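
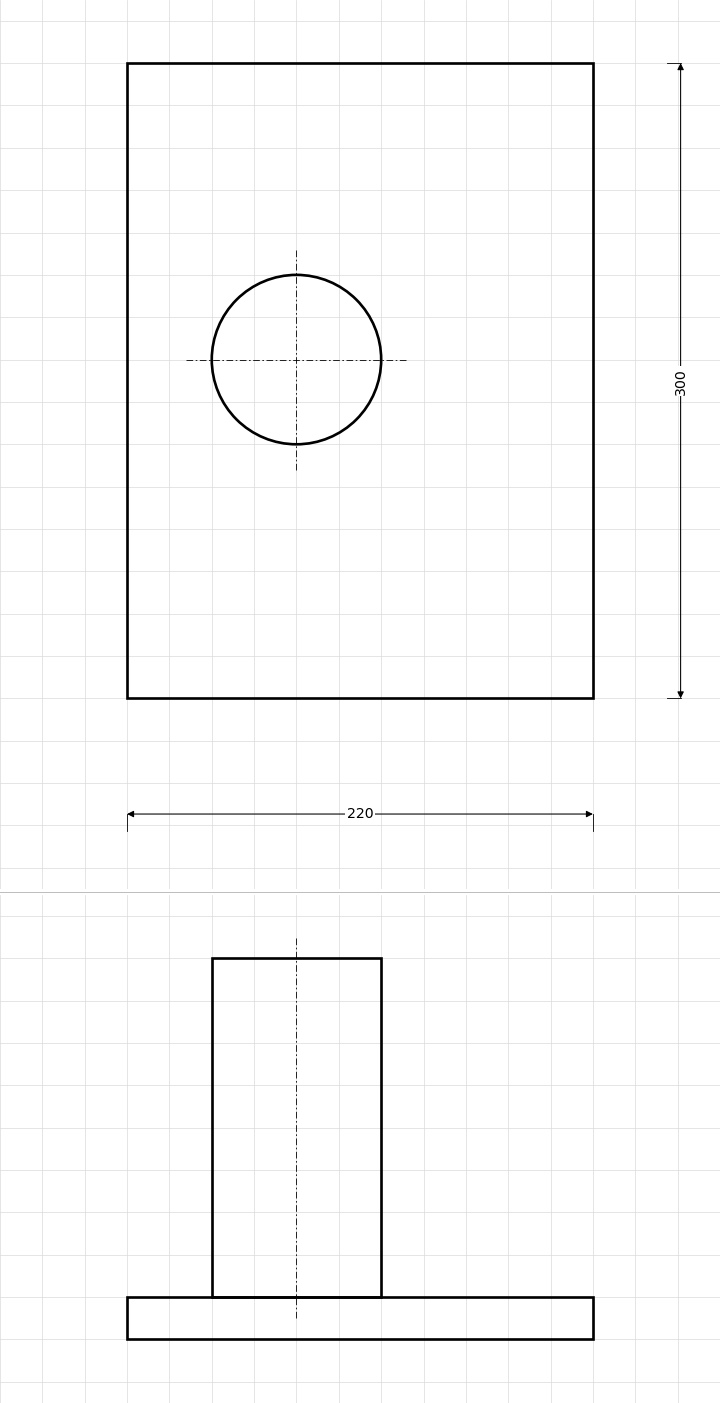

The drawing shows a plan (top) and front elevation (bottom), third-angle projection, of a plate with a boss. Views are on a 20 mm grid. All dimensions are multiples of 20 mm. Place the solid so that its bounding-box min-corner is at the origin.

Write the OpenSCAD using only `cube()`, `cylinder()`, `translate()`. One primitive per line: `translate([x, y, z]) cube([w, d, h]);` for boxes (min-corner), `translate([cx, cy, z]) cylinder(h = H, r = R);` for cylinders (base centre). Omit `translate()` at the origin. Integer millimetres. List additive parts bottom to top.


cube([220, 300, 20]);
translate([80, 160, 20]) cylinder(h = 160, r = 40);


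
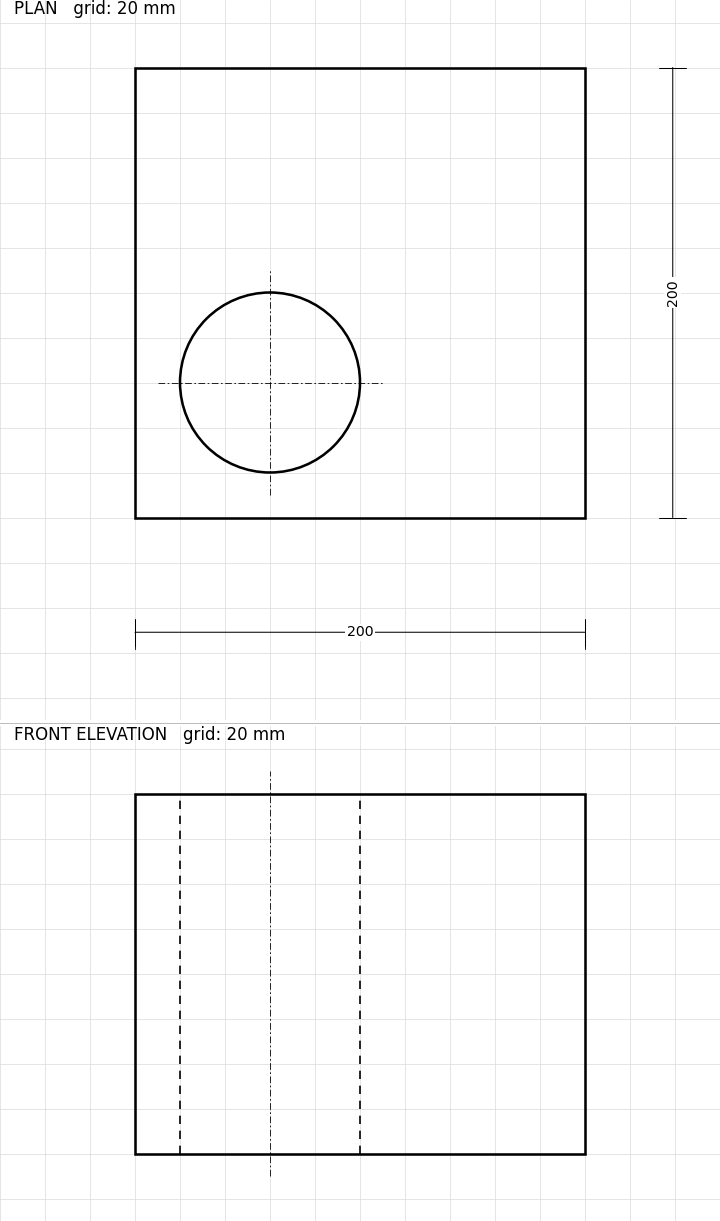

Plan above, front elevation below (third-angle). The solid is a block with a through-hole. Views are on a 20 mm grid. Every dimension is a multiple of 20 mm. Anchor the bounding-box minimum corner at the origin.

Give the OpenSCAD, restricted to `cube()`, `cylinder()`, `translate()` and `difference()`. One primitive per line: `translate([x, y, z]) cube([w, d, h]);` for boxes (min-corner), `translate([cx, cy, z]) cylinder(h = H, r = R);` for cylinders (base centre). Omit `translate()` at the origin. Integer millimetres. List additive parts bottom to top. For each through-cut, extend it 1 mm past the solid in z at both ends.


difference() {
  cube([200, 200, 160]);
  translate([60, 60, -1]) cylinder(h = 162, r = 40);
}


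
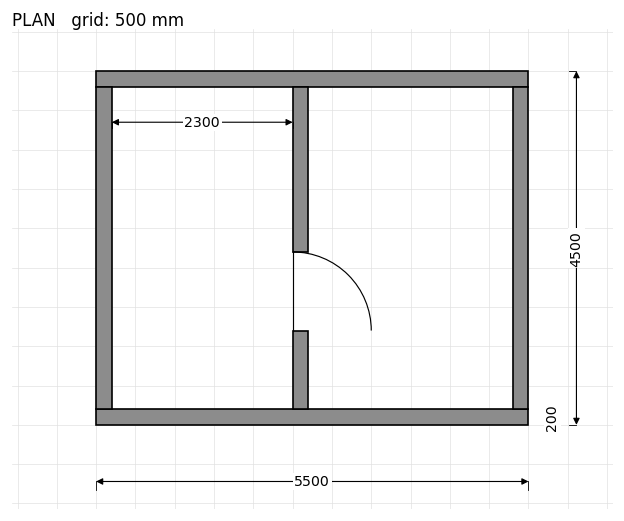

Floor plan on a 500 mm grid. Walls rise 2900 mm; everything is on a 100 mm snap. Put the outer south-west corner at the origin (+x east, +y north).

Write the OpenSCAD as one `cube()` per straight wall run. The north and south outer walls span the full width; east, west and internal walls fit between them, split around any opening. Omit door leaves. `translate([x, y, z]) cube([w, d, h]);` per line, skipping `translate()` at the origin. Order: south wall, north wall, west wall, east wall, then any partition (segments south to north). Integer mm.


cube([5500, 200, 2900]);
translate([0, 4300, 0]) cube([5500, 200, 2900]);
translate([0, 200, 0]) cube([200, 4100, 2900]);
translate([5300, 200, 0]) cube([200, 4100, 2900]);
translate([2500, 200, 0]) cube([200, 1000, 2900]);
translate([2500, 2200, 0]) cube([200, 2100, 2900]);


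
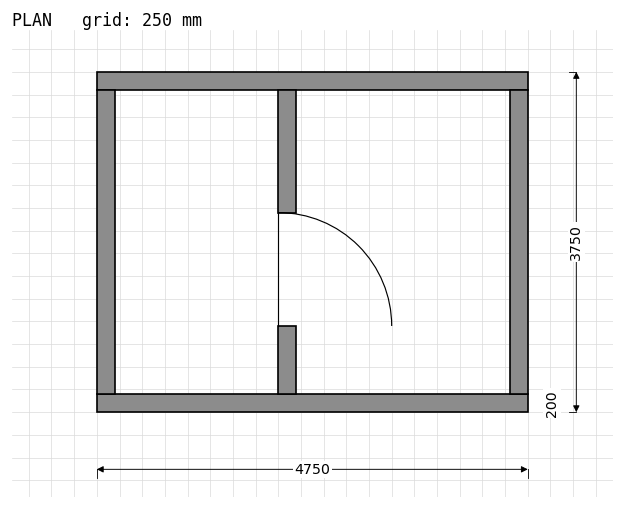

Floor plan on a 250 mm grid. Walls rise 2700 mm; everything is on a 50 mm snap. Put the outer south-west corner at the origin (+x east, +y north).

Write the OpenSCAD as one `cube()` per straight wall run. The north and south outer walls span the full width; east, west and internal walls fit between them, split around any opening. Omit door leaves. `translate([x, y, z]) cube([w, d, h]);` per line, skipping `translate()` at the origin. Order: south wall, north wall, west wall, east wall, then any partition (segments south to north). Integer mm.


cube([4750, 200, 2700]);
translate([0, 3550, 0]) cube([4750, 200, 2700]);
translate([0, 200, 0]) cube([200, 3350, 2700]);
translate([4550, 200, 0]) cube([200, 3350, 2700]);
translate([2000, 200, 0]) cube([200, 750, 2700]);
translate([2000, 2200, 0]) cube([200, 1350, 2700]);


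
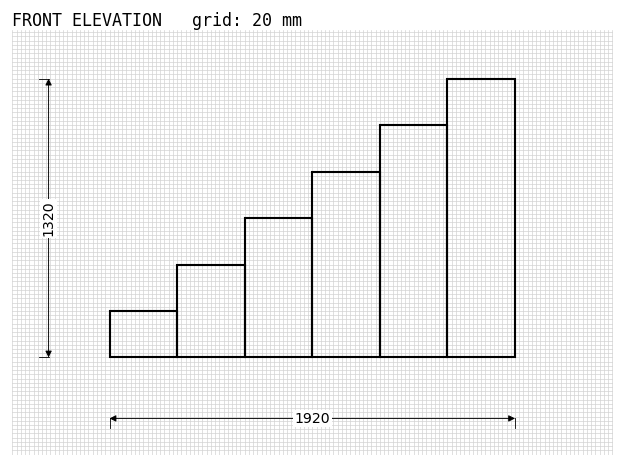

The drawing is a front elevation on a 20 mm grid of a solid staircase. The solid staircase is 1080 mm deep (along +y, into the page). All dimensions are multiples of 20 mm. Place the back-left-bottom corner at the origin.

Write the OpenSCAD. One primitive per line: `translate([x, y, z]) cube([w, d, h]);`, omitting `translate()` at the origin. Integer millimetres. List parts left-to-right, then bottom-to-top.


cube([320, 1080, 220]);
translate([320, 0, 0]) cube([320, 1080, 440]);
translate([640, 0, 0]) cube([320, 1080, 660]);
translate([960, 0, 0]) cube([320, 1080, 880]);
translate([1280, 0, 0]) cube([320, 1080, 1100]);
translate([1600, 0, 0]) cube([320, 1080, 1320]);


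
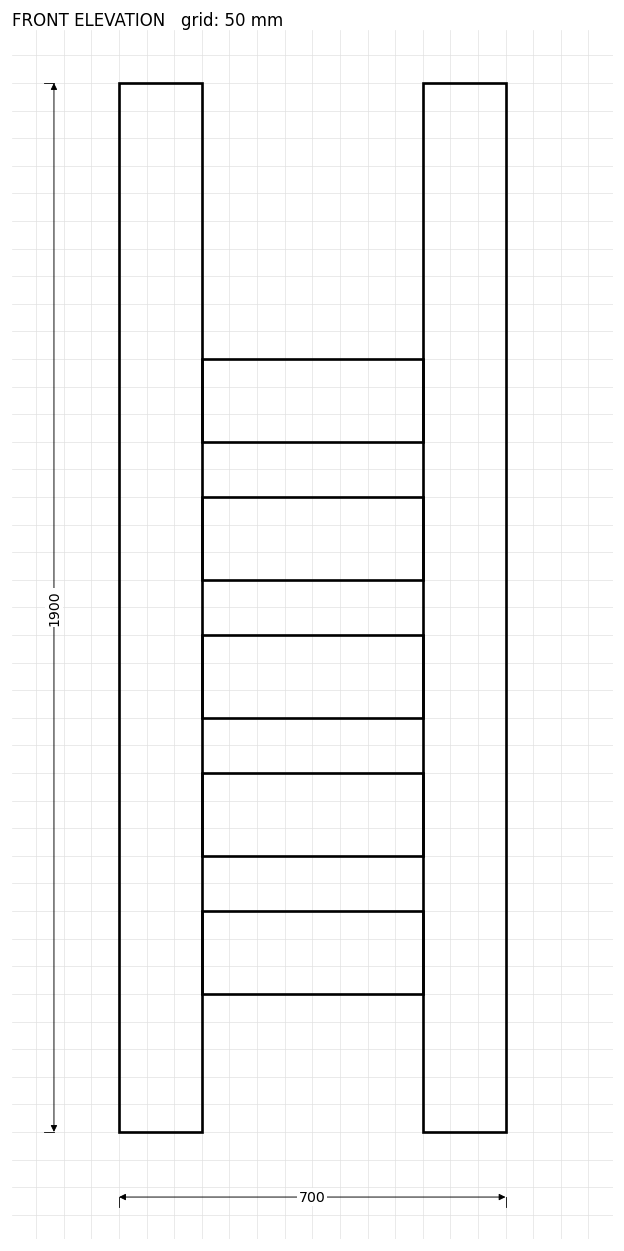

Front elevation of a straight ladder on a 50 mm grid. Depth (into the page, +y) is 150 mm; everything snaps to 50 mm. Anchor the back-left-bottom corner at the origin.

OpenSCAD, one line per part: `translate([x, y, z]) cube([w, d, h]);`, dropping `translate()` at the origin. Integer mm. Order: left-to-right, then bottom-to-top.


cube([150, 150, 1900]);
translate([150, 0, 250]) cube([400, 150, 150]);
translate([150, 0, 500]) cube([400, 150, 150]);
translate([150, 0, 750]) cube([400, 150, 150]);
translate([150, 0, 1000]) cube([400, 150, 150]);
translate([150, 0, 1250]) cube([400, 150, 150]);
translate([550, 0, 0]) cube([150, 150, 1900]);


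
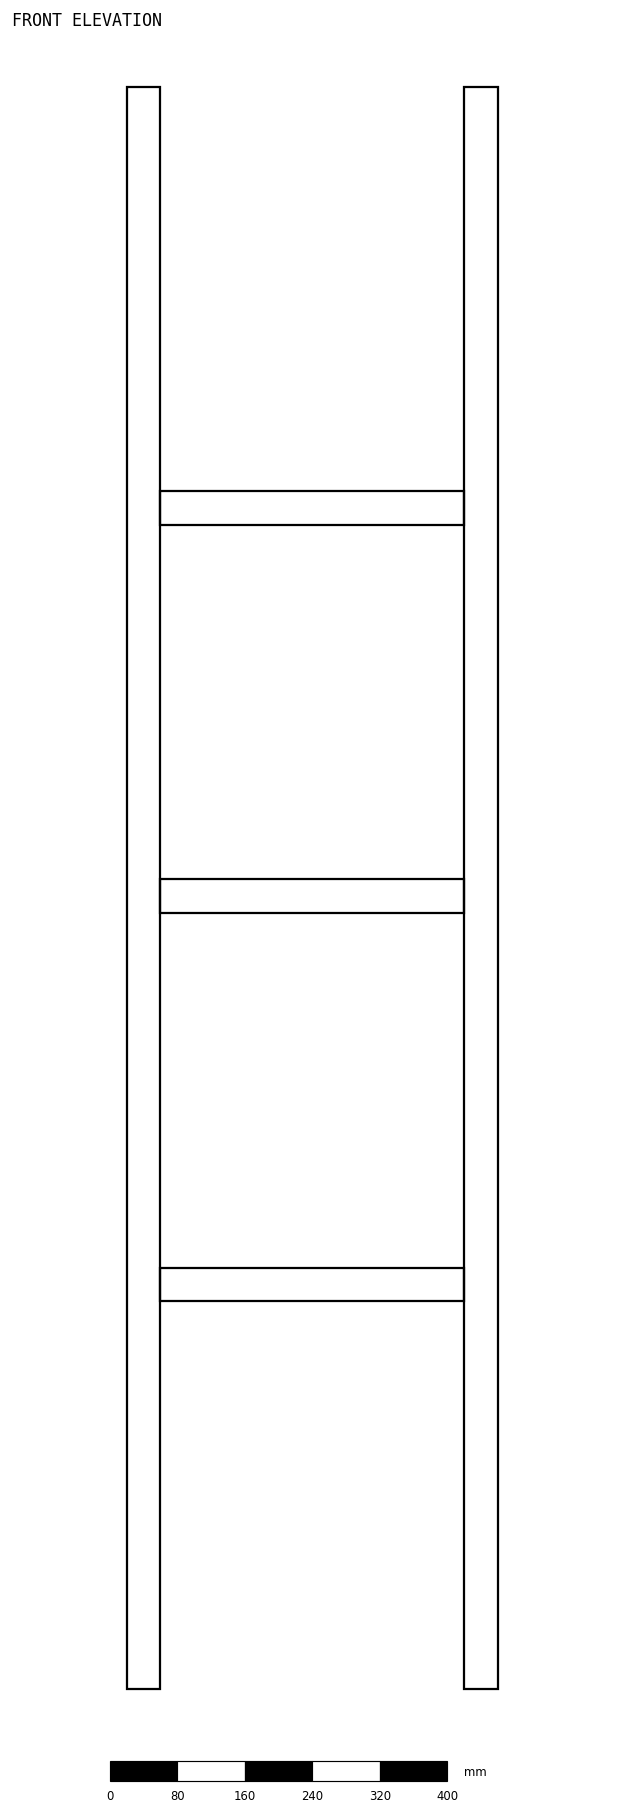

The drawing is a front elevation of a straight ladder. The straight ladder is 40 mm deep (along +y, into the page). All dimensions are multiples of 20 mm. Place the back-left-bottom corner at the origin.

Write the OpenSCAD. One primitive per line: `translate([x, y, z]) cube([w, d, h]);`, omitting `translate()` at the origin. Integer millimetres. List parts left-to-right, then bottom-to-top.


cube([40, 40, 1900]);
translate([40, 0, 460]) cube([360, 40, 40]);
translate([40, 0, 920]) cube([360, 40, 40]);
translate([40, 0, 1380]) cube([360, 40, 40]);
translate([400, 0, 0]) cube([40, 40, 1900]);


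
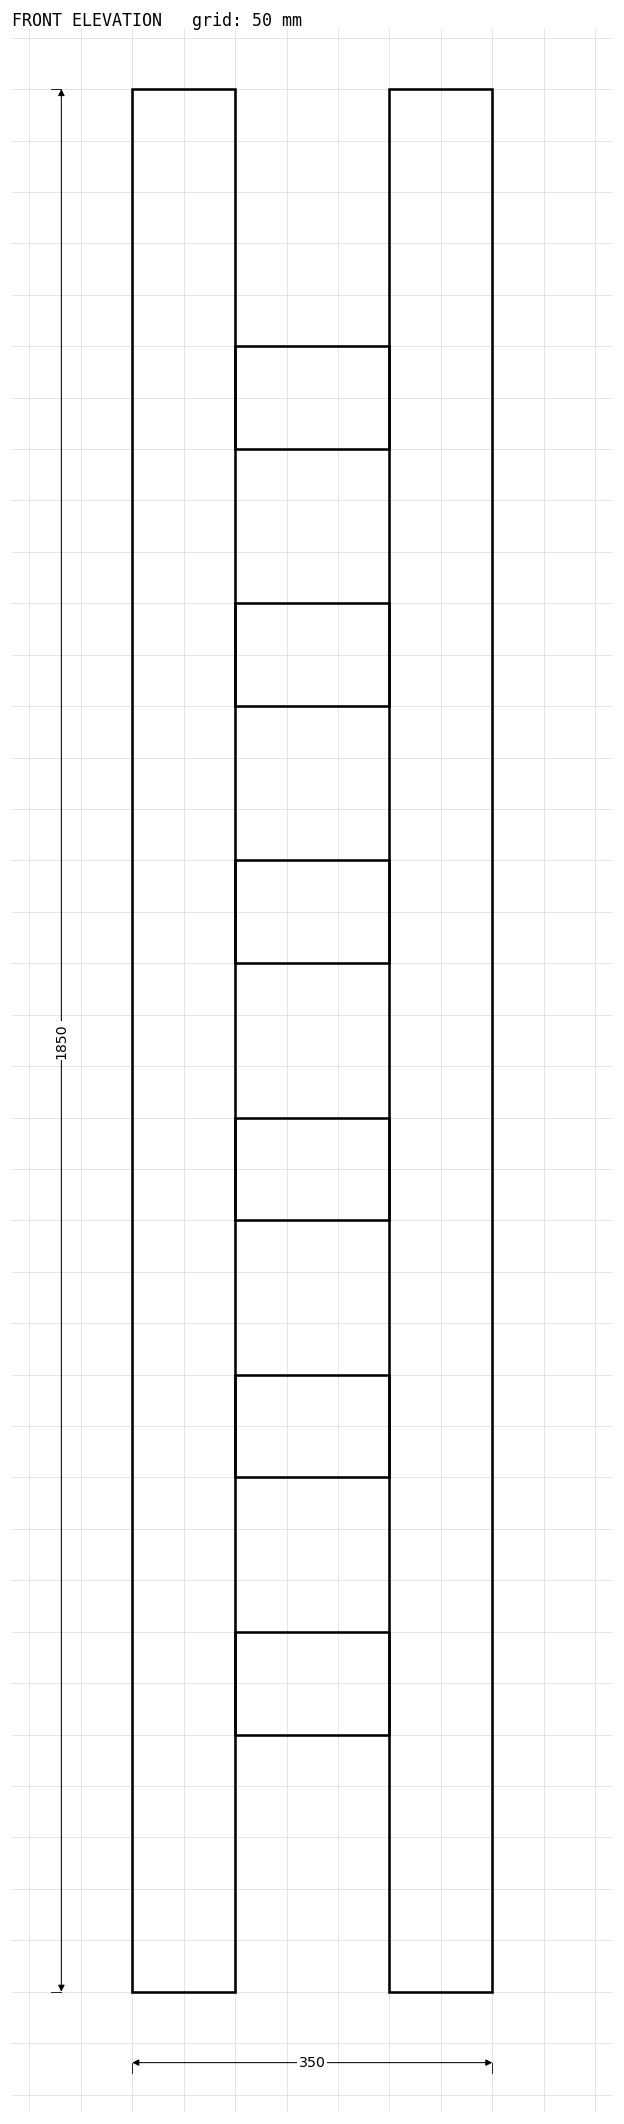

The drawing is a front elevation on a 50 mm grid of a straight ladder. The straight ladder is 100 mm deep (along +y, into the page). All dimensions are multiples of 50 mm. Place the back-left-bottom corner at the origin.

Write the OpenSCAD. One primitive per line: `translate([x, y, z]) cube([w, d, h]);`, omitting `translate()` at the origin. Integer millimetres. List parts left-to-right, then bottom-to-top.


cube([100, 100, 1850]);
translate([100, 0, 250]) cube([150, 100, 100]);
translate([100, 0, 500]) cube([150, 100, 100]);
translate([100, 0, 750]) cube([150, 100, 100]);
translate([100, 0, 1000]) cube([150, 100, 100]);
translate([100, 0, 1250]) cube([150, 100, 100]);
translate([100, 0, 1500]) cube([150, 100, 100]);
translate([250, 0, 0]) cube([100, 100, 1850]);


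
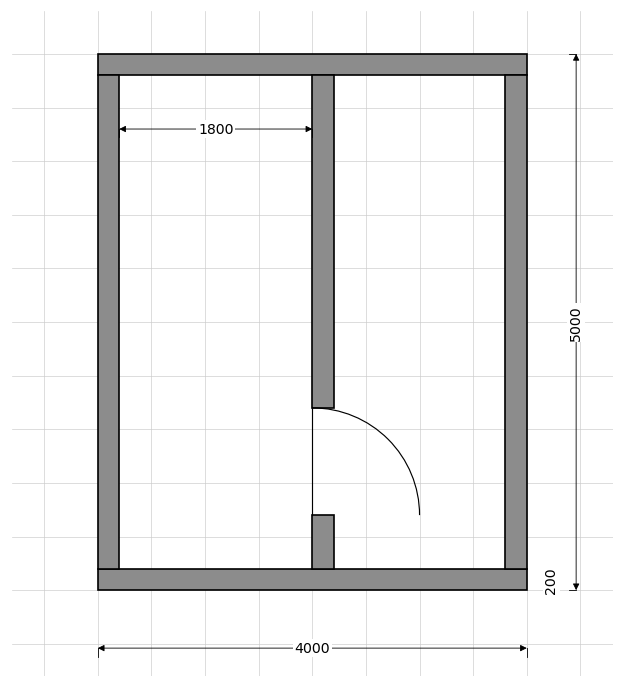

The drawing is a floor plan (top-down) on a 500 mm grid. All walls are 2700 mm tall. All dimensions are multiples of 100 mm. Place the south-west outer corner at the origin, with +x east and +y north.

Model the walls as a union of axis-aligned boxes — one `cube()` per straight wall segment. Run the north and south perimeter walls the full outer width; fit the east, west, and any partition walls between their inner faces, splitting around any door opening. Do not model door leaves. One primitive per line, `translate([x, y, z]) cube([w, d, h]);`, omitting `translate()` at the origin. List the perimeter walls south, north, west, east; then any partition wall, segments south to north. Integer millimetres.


cube([4000, 200, 2700]);
translate([0, 4800, 0]) cube([4000, 200, 2700]);
translate([0, 200, 0]) cube([200, 4600, 2700]);
translate([3800, 200, 0]) cube([200, 4600, 2700]);
translate([2000, 200, 0]) cube([200, 500, 2700]);
translate([2000, 1700, 0]) cube([200, 3100, 2700]);


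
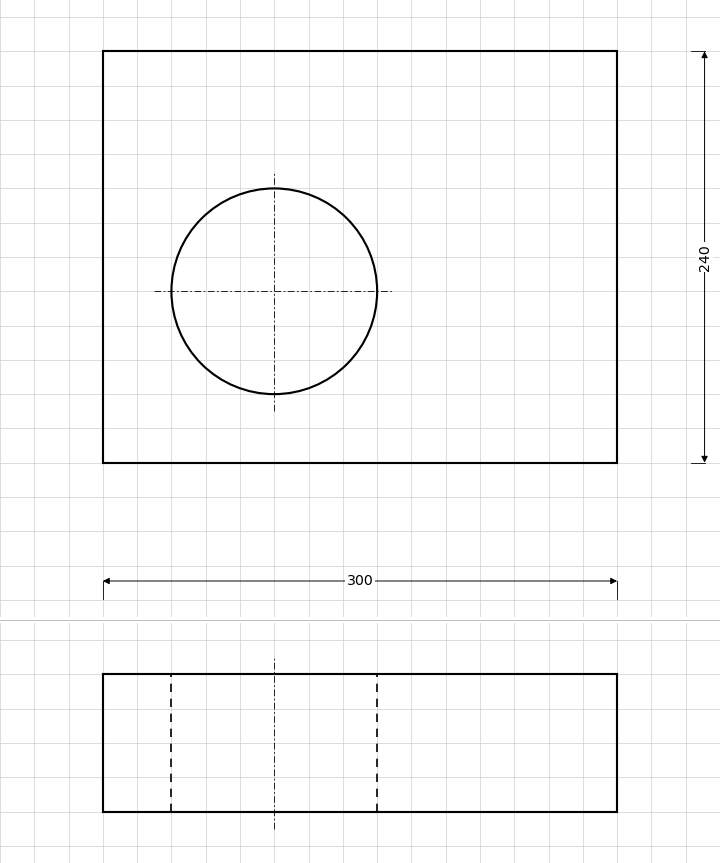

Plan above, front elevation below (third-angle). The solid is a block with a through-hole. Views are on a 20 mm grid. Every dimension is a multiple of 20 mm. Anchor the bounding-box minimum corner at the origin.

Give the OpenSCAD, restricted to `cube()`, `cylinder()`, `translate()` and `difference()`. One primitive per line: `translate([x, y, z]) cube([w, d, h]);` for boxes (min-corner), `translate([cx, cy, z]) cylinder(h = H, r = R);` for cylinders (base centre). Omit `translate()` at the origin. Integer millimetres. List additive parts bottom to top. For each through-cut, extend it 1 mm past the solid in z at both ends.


difference() {
  cube([300, 240, 80]);
  translate([100, 100, -1]) cylinder(h = 82, r = 60);
}


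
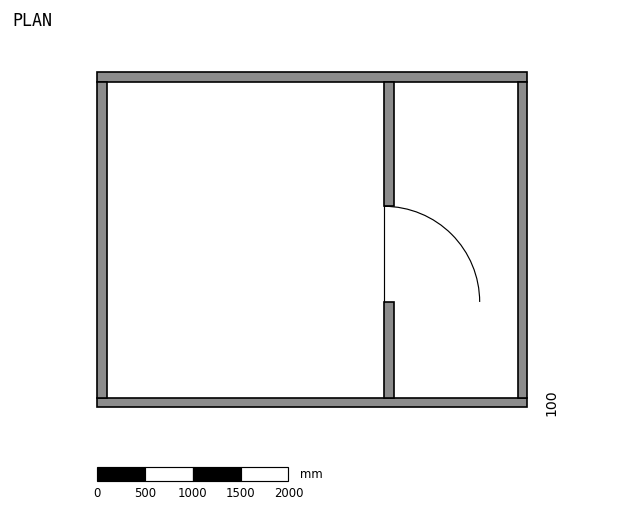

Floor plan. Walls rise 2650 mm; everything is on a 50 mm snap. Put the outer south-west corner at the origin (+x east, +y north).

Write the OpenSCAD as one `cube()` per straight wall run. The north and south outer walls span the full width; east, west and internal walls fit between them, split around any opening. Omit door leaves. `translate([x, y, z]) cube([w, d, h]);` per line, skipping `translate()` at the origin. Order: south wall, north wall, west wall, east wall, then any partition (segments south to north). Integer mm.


cube([4500, 100, 2650]);
translate([0, 3400, 0]) cube([4500, 100, 2650]);
translate([0, 100, 0]) cube([100, 3300, 2650]);
translate([4400, 100, 0]) cube([100, 3300, 2650]);
translate([3000, 100, 0]) cube([100, 1000, 2650]);
translate([3000, 2100, 0]) cube([100, 1300, 2650]);


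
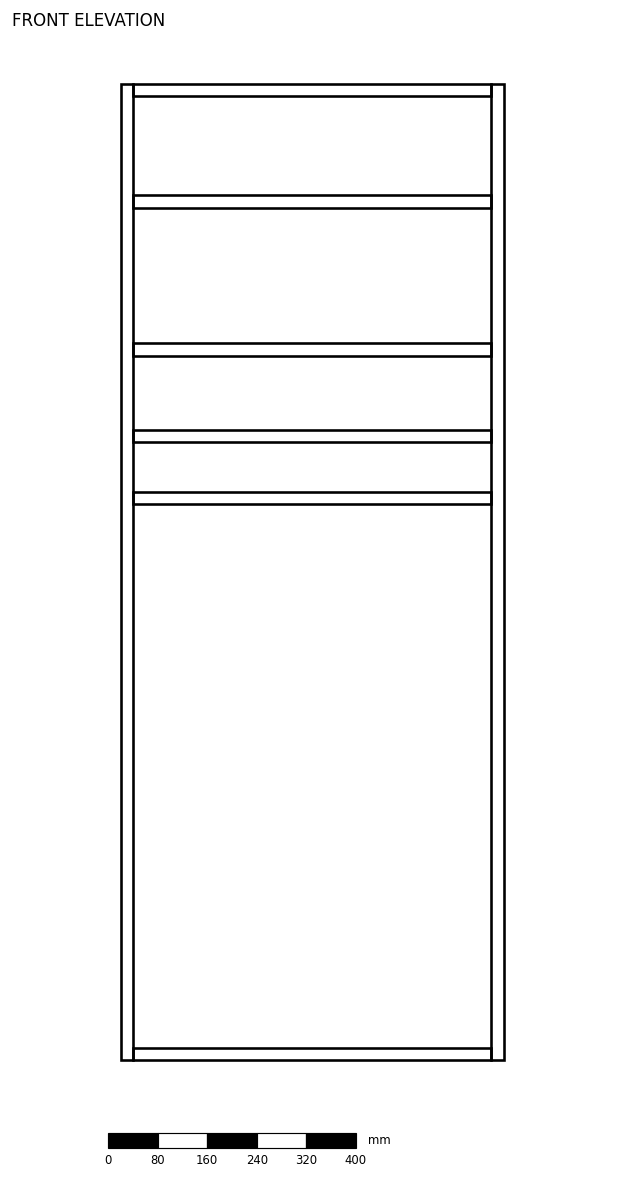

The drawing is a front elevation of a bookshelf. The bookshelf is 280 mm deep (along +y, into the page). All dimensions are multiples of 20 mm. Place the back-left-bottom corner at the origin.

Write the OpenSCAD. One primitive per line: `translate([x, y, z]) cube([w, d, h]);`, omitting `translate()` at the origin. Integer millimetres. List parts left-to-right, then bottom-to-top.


cube([20, 280, 1580]);
translate([20, 0, 0]) cube([580, 280, 20]);
translate([20, 0, 900]) cube([580, 280, 20]);
translate([20, 0, 1000]) cube([580, 280, 20]);
translate([20, 0, 1140]) cube([580, 280, 20]);
translate([20, 0, 1380]) cube([580, 280, 20]);
translate([20, 0, 1560]) cube([580, 280, 20]);
translate([600, 0, 0]) cube([20, 280, 1580]);


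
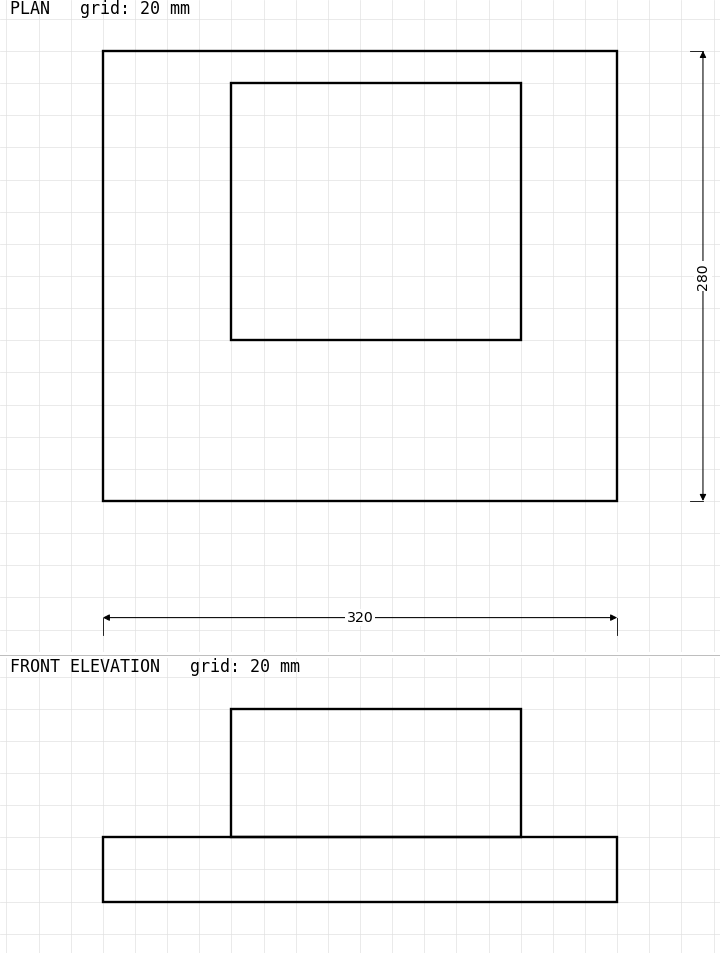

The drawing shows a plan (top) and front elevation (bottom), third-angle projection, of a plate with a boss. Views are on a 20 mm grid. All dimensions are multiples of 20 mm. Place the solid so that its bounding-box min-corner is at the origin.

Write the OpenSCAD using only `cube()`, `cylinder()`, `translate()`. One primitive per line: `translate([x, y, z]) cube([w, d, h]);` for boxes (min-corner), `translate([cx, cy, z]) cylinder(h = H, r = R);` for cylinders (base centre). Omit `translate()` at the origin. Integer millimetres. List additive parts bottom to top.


cube([320, 280, 40]);
translate([80, 100, 40]) cube([180, 160, 80]);


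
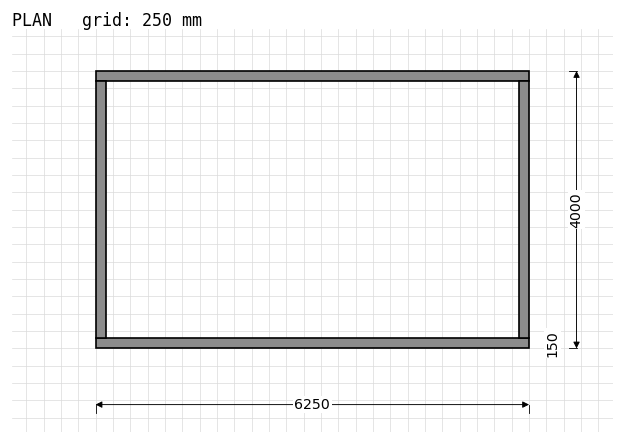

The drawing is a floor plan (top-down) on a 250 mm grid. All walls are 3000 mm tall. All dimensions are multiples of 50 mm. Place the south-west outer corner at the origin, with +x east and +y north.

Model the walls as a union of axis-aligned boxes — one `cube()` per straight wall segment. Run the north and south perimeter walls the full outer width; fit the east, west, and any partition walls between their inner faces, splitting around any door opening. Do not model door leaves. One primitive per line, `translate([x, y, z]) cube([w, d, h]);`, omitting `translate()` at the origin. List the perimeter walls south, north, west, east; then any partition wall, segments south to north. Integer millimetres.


cube([6250, 150, 3000]);
translate([0, 3850, 0]) cube([6250, 150, 3000]);
translate([0, 150, 0]) cube([150, 3700, 3000]);
translate([6100, 150, 0]) cube([150, 3700, 3000]);


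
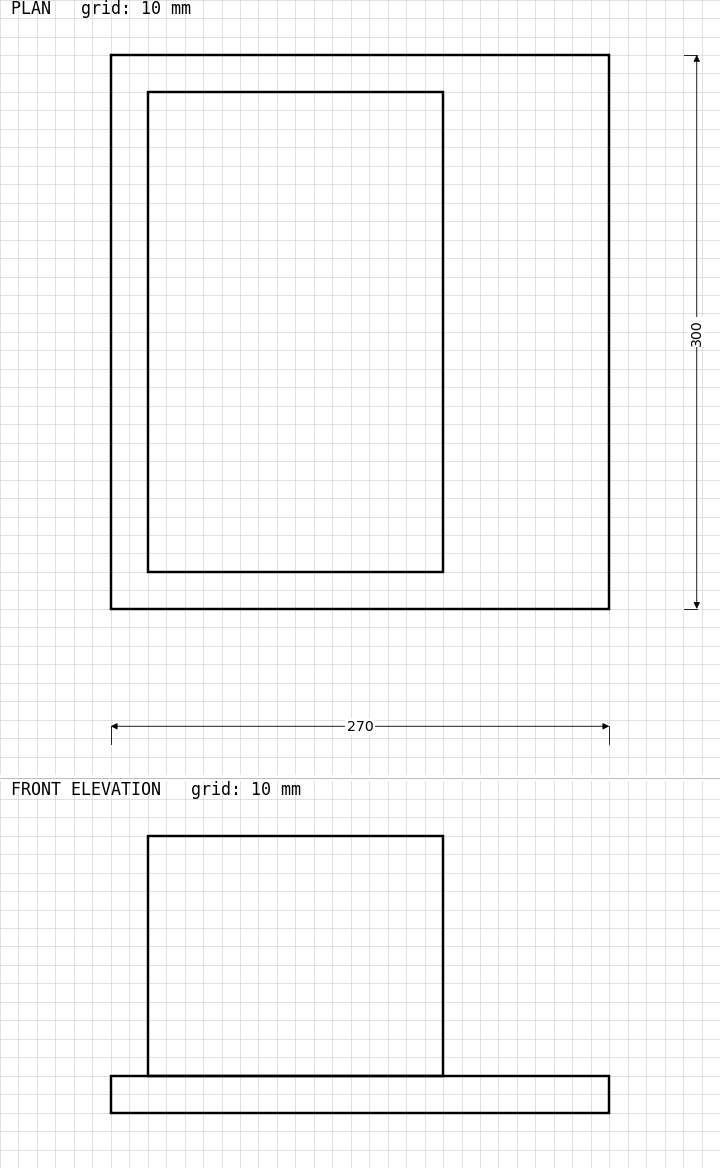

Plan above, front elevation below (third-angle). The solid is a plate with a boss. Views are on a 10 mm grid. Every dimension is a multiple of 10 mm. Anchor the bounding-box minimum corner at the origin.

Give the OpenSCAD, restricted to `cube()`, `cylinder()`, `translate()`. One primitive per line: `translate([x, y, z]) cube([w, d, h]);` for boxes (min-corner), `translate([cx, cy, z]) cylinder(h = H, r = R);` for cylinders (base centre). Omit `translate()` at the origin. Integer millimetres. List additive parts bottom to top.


cube([270, 300, 20]);
translate([20, 20, 20]) cube([160, 260, 130]);


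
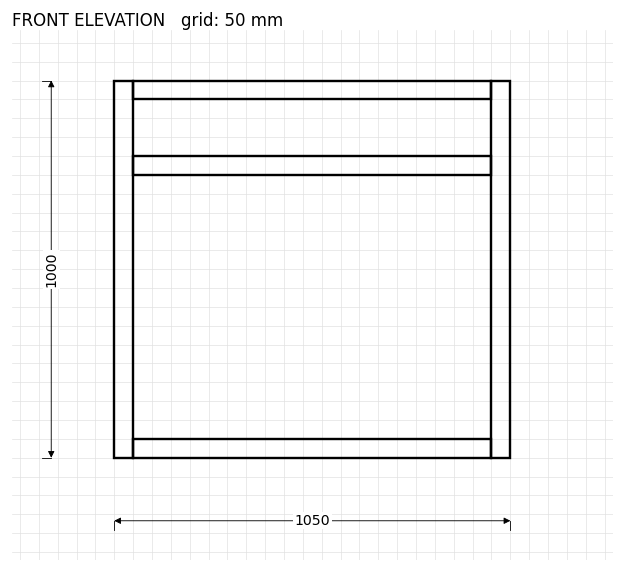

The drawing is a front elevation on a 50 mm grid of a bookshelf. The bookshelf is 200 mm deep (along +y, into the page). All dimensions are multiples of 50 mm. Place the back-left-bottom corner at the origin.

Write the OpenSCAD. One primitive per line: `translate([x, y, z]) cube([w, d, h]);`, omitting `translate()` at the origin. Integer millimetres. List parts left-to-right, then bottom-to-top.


cube([50, 200, 1000]);
translate([50, 0, 0]) cube([950, 200, 50]);
translate([50, 0, 750]) cube([950, 200, 50]);
translate([50, 0, 950]) cube([950, 200, 50]);
translate([1000, 0, 0]) cube([50, 200, 1000]);


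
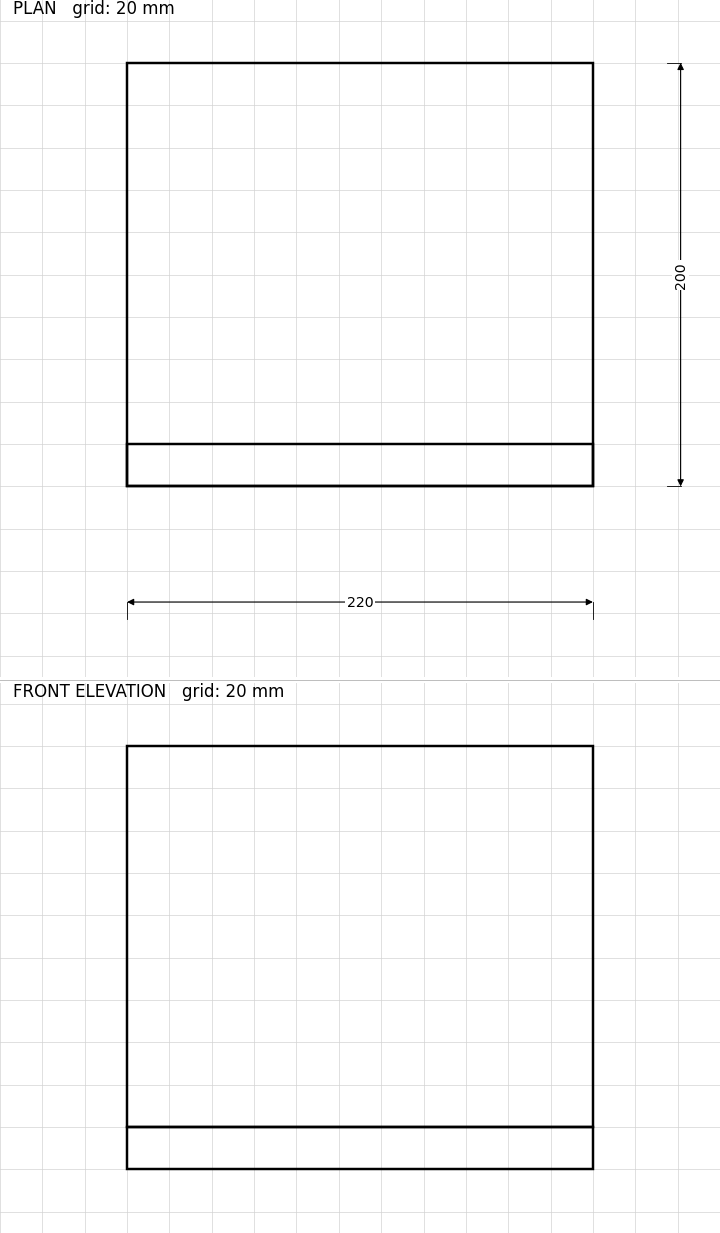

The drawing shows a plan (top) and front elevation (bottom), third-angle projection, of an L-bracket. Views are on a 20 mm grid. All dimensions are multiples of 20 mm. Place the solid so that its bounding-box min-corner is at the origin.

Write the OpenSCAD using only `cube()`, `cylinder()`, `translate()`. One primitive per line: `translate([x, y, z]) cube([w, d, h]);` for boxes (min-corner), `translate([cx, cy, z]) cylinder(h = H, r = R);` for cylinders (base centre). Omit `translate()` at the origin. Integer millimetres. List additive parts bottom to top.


cube([220, 200, 20]);
translate([0, 0, 20]) cube([220, 20, 180]);


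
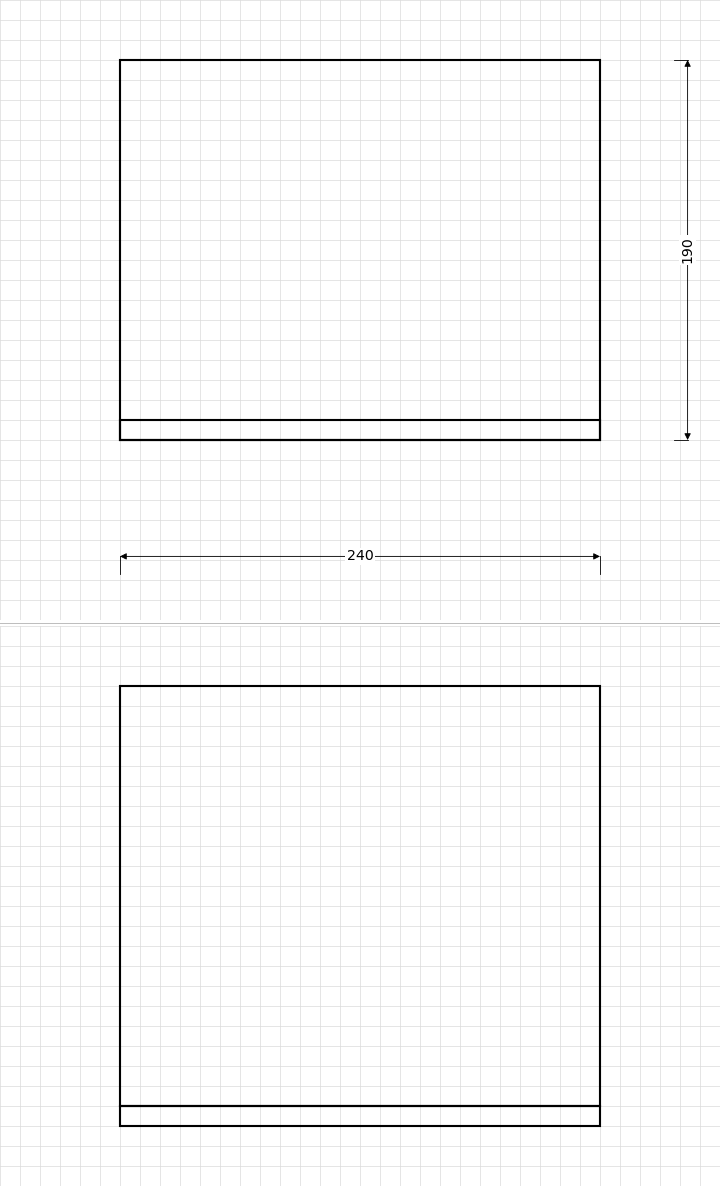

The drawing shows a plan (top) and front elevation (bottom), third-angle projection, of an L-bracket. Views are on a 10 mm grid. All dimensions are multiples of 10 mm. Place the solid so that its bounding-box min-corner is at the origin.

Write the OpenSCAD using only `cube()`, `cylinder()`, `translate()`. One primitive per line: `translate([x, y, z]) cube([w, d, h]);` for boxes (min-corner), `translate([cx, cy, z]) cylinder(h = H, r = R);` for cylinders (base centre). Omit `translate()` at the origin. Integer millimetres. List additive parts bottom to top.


cube([240, 190, 10]);
translate([0, 0, 10]) cube([240, 10, 210]);


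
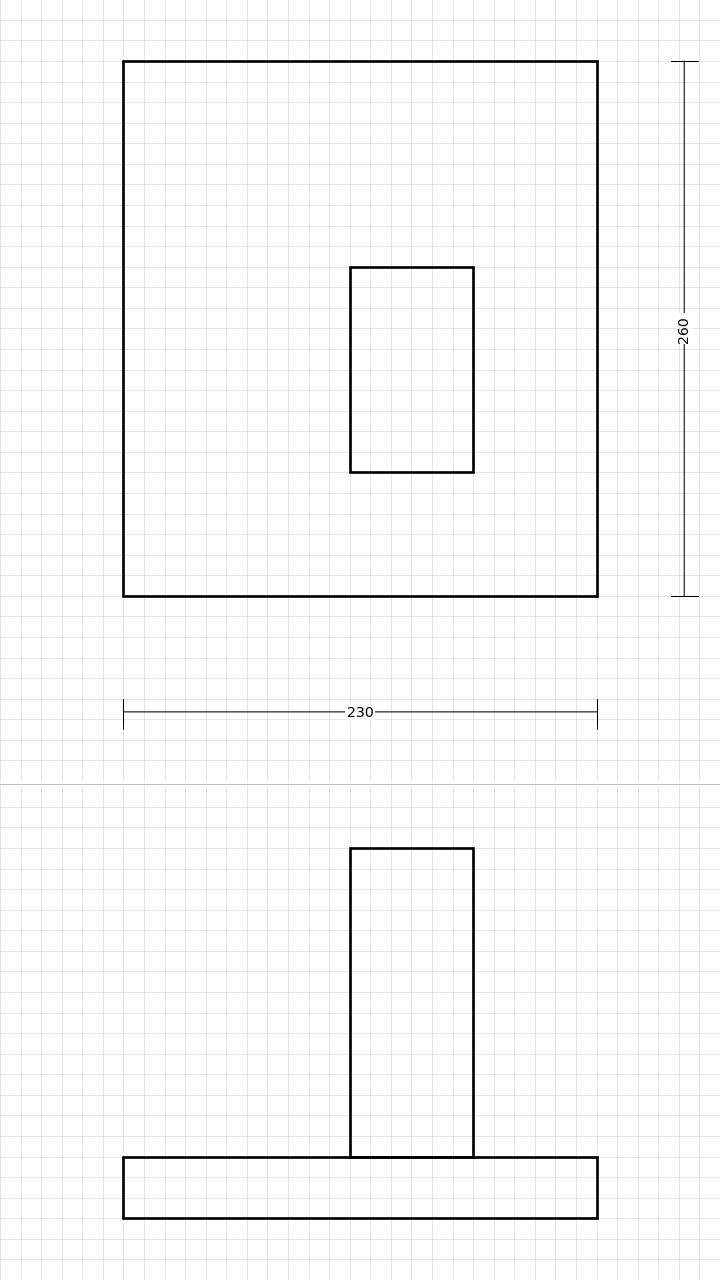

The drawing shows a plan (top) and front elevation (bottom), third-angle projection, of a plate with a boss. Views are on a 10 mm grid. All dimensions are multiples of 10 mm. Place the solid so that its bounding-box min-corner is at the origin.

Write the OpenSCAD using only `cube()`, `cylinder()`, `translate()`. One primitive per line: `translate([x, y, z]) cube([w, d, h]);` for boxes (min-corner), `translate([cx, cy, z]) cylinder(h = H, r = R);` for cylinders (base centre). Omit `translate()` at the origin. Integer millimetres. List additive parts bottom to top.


cube([230, 260, 30]);
translate([110, 60, 30]) cube([60, 100, 150]);


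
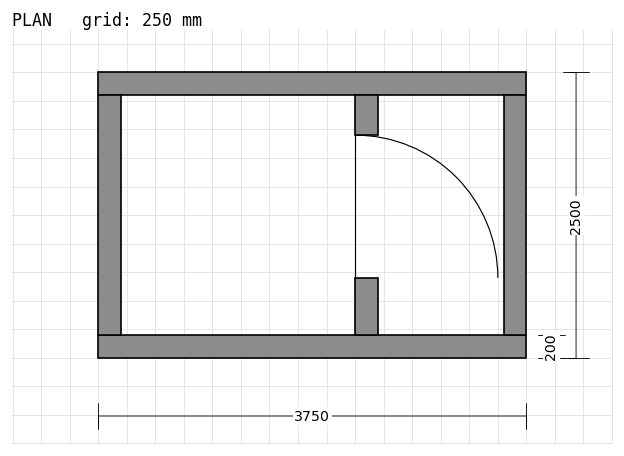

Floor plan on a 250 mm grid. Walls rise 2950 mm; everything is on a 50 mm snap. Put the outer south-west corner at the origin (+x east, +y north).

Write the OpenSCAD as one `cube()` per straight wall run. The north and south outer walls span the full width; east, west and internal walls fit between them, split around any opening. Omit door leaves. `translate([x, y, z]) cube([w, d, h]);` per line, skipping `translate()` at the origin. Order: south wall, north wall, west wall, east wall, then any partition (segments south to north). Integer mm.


cube([3750, 200, 2950]);
translate([0, 2300, 0]) cube([3750, 200, 2950]);
translate([0, 200, 0]) cube([200, 2100, 2950]);
translate([3550, 200, 0]) cube([200, 2100, 2950]);
translate([2250, 200, 0]) cube([200, 500, 2950]);
translate([2250, 1950, 0]) cube([200, 350, 2950]);


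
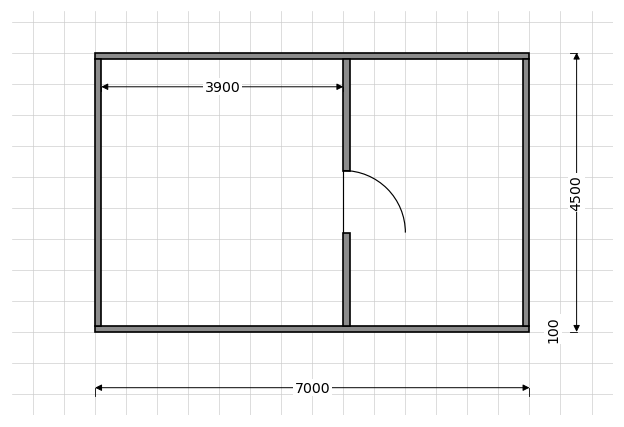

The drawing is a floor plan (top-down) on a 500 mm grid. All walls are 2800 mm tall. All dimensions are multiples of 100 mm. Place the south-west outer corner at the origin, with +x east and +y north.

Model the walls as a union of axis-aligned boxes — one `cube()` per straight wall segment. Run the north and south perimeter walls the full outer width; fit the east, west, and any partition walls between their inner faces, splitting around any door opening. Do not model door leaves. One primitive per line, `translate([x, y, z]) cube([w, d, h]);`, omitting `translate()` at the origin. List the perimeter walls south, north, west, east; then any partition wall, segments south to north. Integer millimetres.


cube([7000, 100, 2800]);
translate([0, 4400, 0]) cube([7000, 100, 2800]);
translate([0, 100, 0]) cube([100, 4300, 2800]);
translate([6900, 100, 0]) cube([100, 4300, 2800]);
translate([4000, 100, 0]) cube([100, 1500, 2800]);
translate([4000, 2600, 0]) cube([100, 1800, 2800]);


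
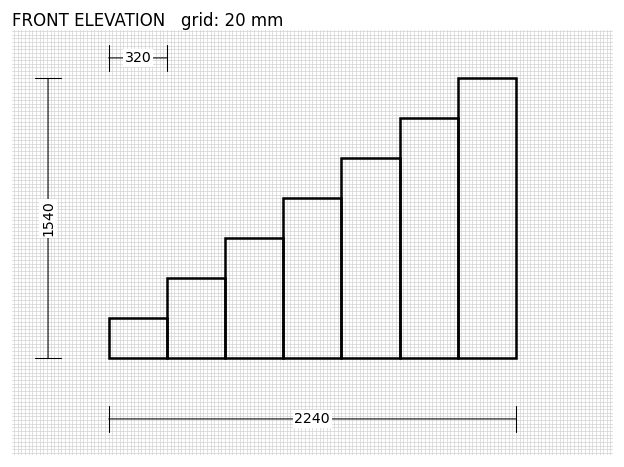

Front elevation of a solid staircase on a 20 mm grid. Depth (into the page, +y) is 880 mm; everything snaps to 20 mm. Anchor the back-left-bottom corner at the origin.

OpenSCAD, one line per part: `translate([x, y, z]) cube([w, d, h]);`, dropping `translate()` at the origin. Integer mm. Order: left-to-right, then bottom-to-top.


cube([320, 880, 220]);
translate([320, 0, 0]) cube([320, 880, 440]);
translate([640, 0, 0]) cube([320, 880, 660]);
translate([960, 0, 0]) cube([320, 880, 880]);
translate([1280, 0, 0]) cube([320, 880, 1100]);
translate([1600, 0, 0]) cube([320, 880, 1320]);
translate([1920, 0, 0]) cube([320, 880, 1540]);


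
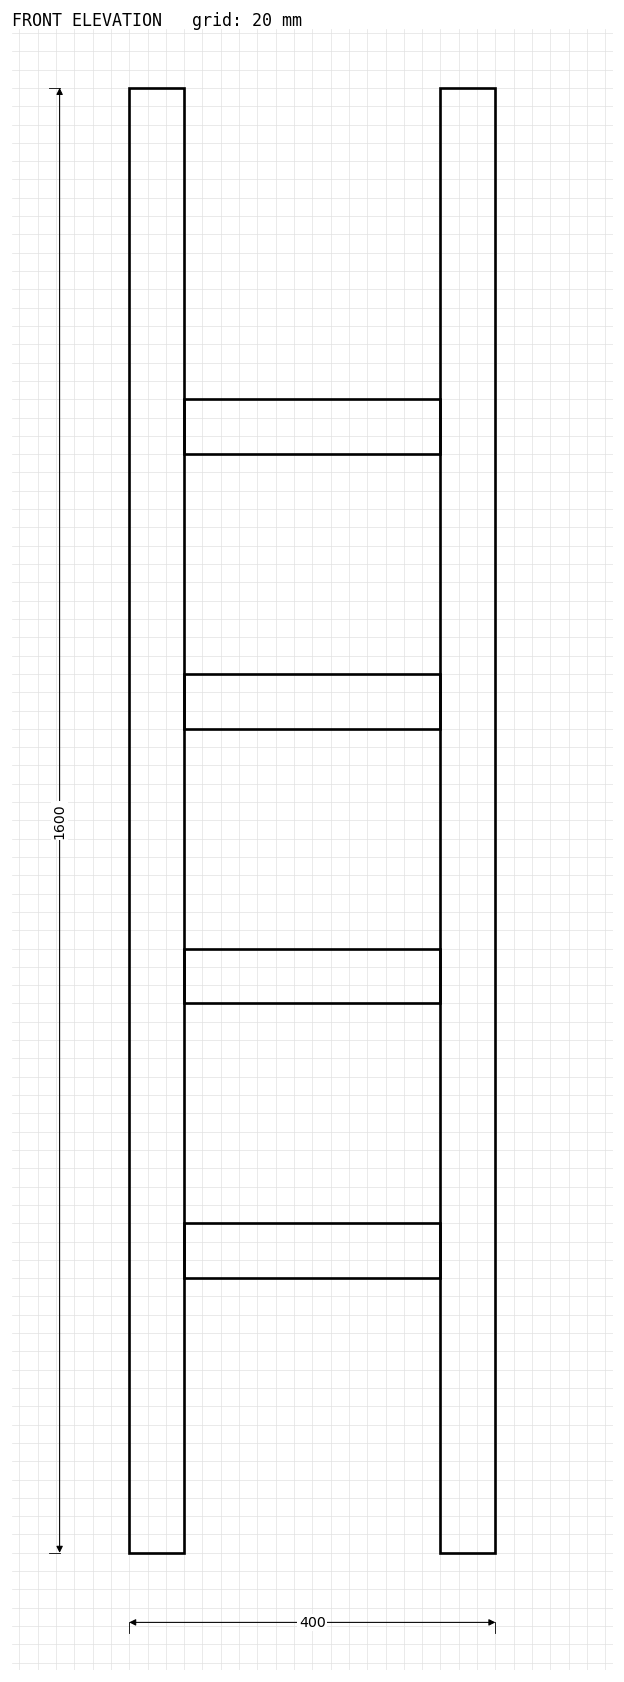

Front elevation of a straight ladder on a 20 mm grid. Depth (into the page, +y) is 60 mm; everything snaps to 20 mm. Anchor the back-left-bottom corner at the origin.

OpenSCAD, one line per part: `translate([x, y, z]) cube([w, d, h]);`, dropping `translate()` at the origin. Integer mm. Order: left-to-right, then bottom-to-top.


cube([60, 60, 1600]);
translate([60, 0, 300]) cube([280, 60, 60]);
translate([60, 0, 600]) cube([280, 60, 60]);
translate([60, 0, 900]) cube([280, 60, 60]);
translate([60, 0, 1200]) cube([280, 60, 60]);
translate([340, 0, 0]) cube([60, 60, 1600]);


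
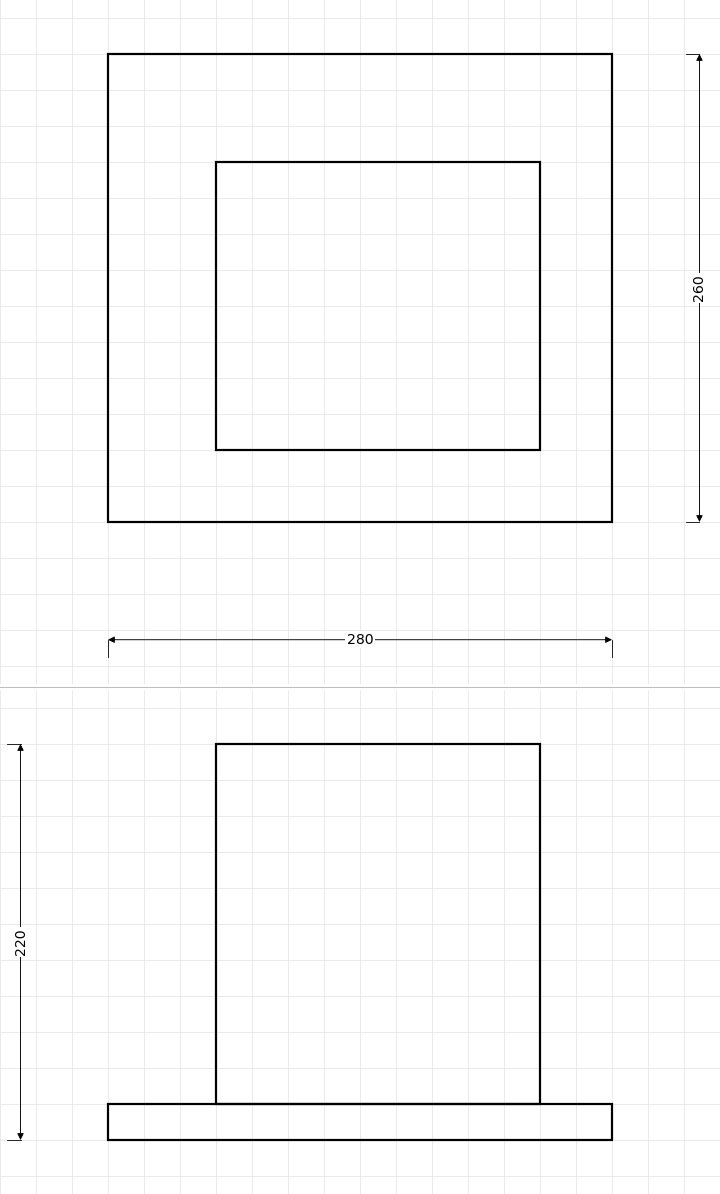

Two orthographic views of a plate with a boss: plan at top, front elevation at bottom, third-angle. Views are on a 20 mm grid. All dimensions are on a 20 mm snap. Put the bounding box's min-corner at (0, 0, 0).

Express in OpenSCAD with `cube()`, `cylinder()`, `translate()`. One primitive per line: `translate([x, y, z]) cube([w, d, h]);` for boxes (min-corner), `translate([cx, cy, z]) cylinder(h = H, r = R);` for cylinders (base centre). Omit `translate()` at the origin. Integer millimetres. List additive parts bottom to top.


cube([280, 260, 20]);
translate([60, 40, 20]) cube([180, 160, 200]);


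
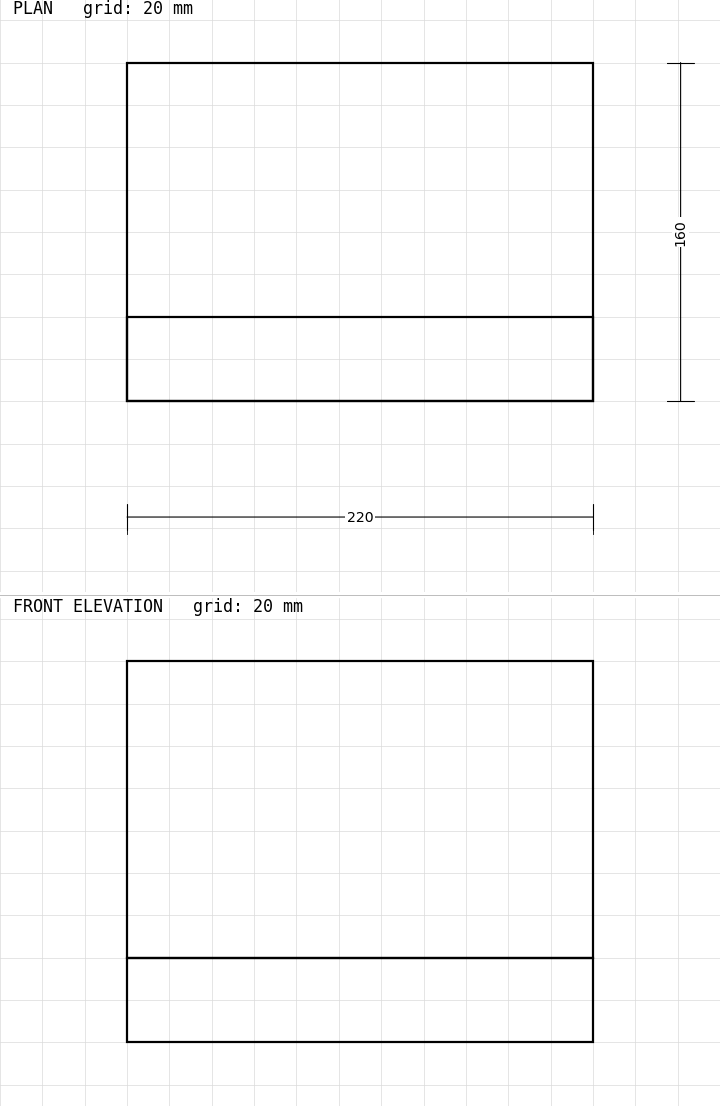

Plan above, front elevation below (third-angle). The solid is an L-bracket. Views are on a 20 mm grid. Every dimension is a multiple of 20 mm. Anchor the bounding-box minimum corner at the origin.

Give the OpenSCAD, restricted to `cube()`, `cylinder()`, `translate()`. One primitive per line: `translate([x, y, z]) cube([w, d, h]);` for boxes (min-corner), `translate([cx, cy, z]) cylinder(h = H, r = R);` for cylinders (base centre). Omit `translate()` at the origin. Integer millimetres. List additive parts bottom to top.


cube([220, 160, 40]);
translate([0, 0, 40]) cube([220, 40, 140]);


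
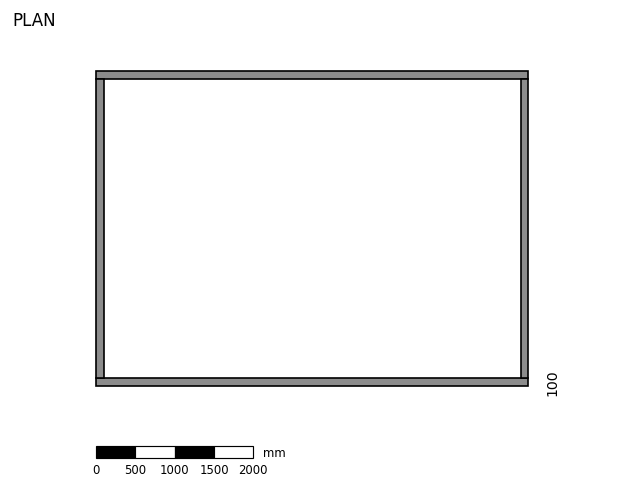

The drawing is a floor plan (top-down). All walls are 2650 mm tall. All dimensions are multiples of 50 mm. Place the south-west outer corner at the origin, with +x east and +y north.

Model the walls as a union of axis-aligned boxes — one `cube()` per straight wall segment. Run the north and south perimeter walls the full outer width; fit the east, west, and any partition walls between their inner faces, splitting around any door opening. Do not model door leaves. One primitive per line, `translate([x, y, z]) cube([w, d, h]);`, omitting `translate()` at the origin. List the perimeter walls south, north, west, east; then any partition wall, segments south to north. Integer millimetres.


cube([5500, 100, 2650]);
translate([0, 3900, 0]) cube([5500, 100, 2650]);
translate([0, 100, 0]) cube([100, 3800, 2650]);
translate([5400, 100, 0]) cube([100, 3800, 2650]);


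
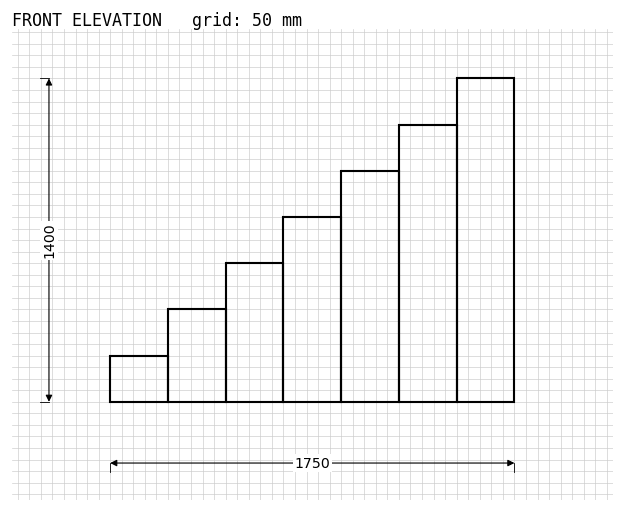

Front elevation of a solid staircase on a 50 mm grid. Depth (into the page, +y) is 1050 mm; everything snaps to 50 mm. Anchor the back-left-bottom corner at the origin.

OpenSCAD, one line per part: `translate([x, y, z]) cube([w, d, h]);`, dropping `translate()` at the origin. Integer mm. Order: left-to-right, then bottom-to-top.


cube([250, 1050, 200]);
translate([250, 0, 0]) cube([250, 1050, 400]);
translate([500, 0, 0]) cube([250, 1050, 600]);
translate([750, 0, 0]) cube([250, 1050, 800]);
translate([1000, 0, 0]) cube([250, 1050, 1000]);
translate([1250, 0, 0]) cube([250, 1050, 1200]);
translate([1500, 0, 0]) cube([250, 1050, 1400]);


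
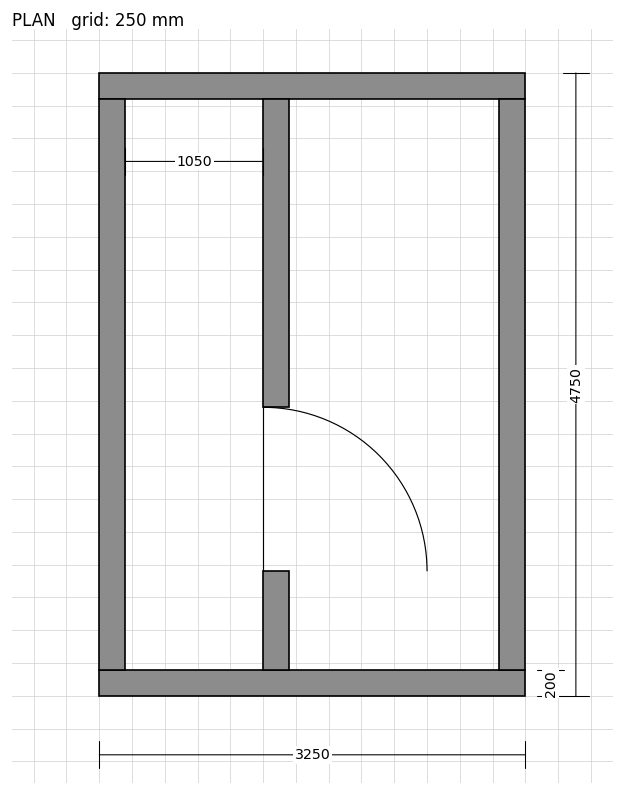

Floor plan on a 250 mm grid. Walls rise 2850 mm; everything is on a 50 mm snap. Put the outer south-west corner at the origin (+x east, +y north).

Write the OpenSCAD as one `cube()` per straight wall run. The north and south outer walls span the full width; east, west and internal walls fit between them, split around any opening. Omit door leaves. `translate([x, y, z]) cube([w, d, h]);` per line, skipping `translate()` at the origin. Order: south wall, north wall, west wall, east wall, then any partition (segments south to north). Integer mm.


cube([3250, 200, 2850]);
translate([0, 4550, 0]) cube([3250, 200, 2850]);
translate([0, 200, 0]) cube([200, 4350, 2850]);
translate([3050, 200, 0]) cube([200, 4350, 2850]);
translate([1250, 200, 0]) cube([200, 750, 2850]);
translate([1250, 2200, 0]) cube([200, 2350, 2850]);


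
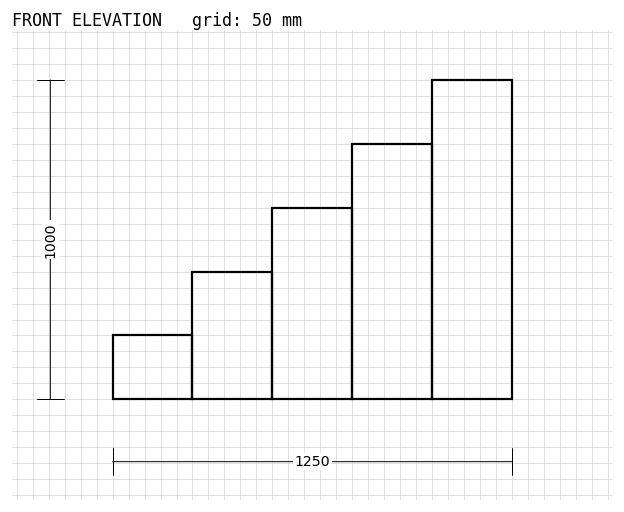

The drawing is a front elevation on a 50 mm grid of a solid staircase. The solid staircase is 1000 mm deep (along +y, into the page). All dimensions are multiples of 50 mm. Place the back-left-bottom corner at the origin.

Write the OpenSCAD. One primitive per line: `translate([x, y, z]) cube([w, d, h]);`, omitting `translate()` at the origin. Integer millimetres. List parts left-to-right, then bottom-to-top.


cube([250, 1000, 200]);
translate([250, 0, 0]) cube([250, 1000, 400]);
translate([500, 0, 0]) cube([250, 1000, 600]);
translate([750, 0, 0]) cube([250, 1000, 800]);
translate([1000, 0, 0]) cube([250, 1000, 1000]);


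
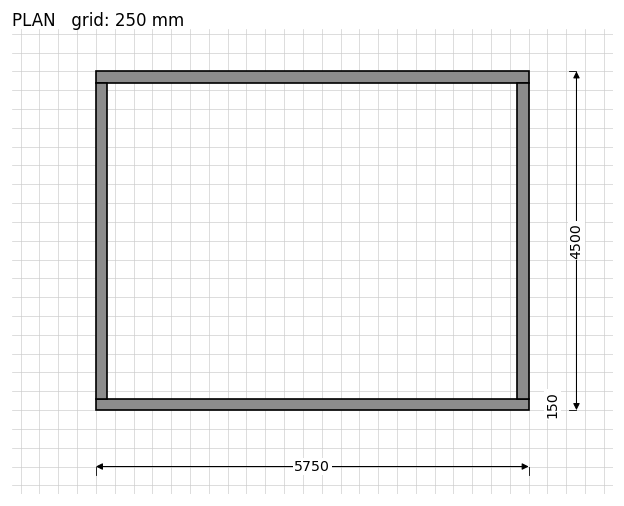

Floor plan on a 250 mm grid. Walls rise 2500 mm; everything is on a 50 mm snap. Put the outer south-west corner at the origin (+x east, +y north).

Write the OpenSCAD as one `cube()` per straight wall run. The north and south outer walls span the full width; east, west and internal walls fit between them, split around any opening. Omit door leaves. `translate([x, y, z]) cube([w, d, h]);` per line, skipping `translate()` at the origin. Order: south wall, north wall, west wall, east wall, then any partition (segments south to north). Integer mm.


cube([5750, 150, 2500]);
translate([0, 4350, 0]) cube([5750, 150, 2500]);
translate([0, 150, 0]) cube([150, 4200, 2500]);
translate([5600, 150, 0]) cube([150, 4200, 2500]);


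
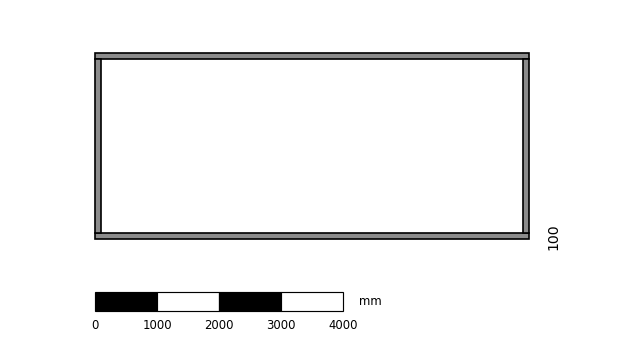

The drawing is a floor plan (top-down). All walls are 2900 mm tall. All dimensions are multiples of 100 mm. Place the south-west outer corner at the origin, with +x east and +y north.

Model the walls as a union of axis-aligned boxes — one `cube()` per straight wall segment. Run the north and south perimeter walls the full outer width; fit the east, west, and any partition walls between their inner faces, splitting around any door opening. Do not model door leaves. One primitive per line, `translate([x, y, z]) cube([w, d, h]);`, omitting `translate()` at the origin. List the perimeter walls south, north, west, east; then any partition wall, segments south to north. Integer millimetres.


cube([7000, 100, 2900]);
translate([0, 2900, 0]) cube([7000, 100, 2900]);
translate([0, 100, 0]) cube([100, 2800, 2900]);
translate([6900, 100, 0]) cube([100, 2800, 2900]);


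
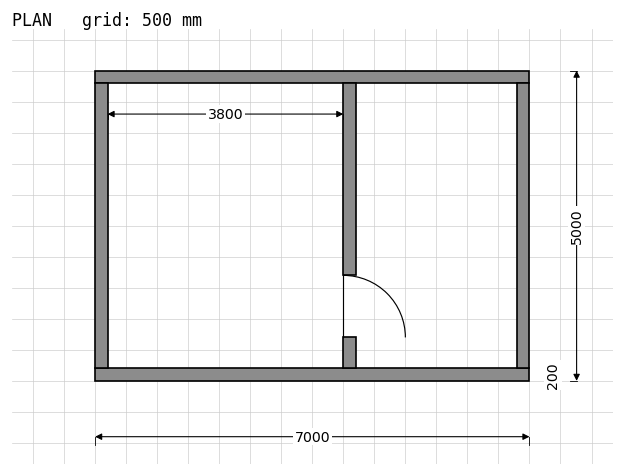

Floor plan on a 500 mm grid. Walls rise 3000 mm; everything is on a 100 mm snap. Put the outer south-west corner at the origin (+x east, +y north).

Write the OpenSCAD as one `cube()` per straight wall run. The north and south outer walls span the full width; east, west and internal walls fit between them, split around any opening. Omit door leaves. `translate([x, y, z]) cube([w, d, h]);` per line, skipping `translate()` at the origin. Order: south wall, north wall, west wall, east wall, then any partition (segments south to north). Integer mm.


cube([7000, 200, 3000]);
translate([0, 4800, 0]) cube([7000, 200, 3000]);
translate([0, 200, 0]) cube([200, 4600, 3000]);
translate([6800, 200, 0]) cube([200, 4600, 3000]);
translate([4000, 200, 0]) cube([200, 500, 3000]);
translate([4000, 1700, 0]) cube([200, 3100, 3000]);


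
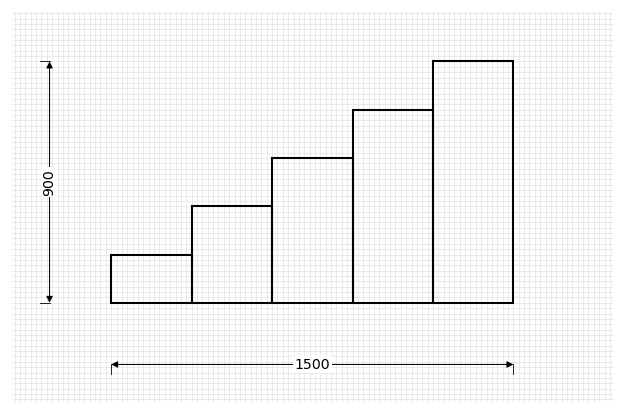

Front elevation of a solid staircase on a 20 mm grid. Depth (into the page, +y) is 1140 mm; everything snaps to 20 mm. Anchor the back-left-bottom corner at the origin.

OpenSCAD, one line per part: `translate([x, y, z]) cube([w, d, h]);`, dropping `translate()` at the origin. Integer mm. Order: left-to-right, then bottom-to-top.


cube([300, 1140, 180]);
translate([300, 0, 0]) cube([300, 1140, 360]);
translate([600, 0, 0]) cube([300, 1140, 540]);
translate([900, 0, 0]) cube([300, 1140, 720]);
translate([1200, 0, 0]) cube([300, 1140, 900]);


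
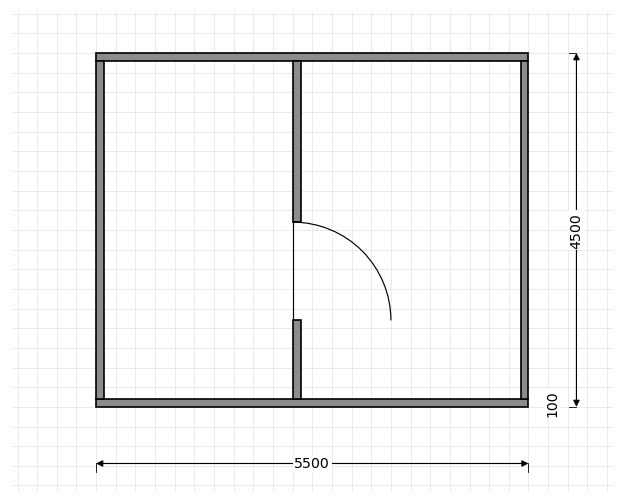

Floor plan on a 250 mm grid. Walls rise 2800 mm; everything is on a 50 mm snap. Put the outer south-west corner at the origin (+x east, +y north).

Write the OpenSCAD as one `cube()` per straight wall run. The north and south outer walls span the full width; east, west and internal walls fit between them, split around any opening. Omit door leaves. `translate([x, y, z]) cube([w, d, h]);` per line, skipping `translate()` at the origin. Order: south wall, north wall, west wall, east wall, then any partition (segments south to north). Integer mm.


cube([5500, 100, 2800]);
translate([0, 4400, 0]) cube([5500, 100, 2800]);
translate([0, 100, 0]) cube([100, 4300, 2800]);
translate([5400, 100, 0]) cube([100, 4300, 2800]);
translate([2500, 100, 0]) cube([100, 1000, 2800]);
translate([2500, 2350, 0]) cube([100, 2050, 2800]);


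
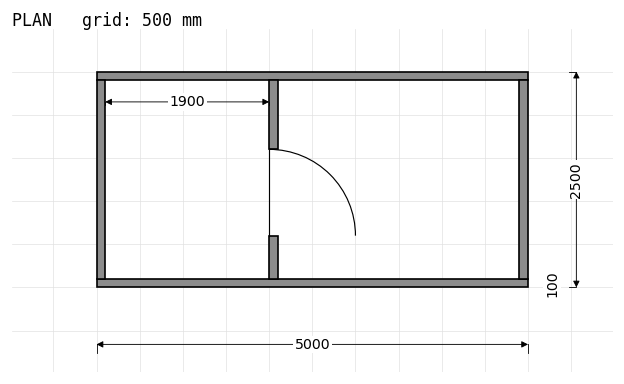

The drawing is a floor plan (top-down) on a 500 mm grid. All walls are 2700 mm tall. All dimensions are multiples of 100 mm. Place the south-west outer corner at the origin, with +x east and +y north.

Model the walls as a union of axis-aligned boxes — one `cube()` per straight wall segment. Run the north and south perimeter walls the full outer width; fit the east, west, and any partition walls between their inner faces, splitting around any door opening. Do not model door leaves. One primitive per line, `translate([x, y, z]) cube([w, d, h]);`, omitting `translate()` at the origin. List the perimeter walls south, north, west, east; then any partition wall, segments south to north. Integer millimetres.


cube([5000, 100, 2700]);
translate([0, 2400, 0]) cube([5000, 100, 2700]);
translate([0, 100, 0]) cube([100, 2300, 2700]);
translate([4900, 100, 0]) cube([100, 2300, 2700]);
translate([2000, 100, 0]) cube([100, 500, 2700]);
translate([2000, 1600, 0]) cube([100, 800, 2700]);


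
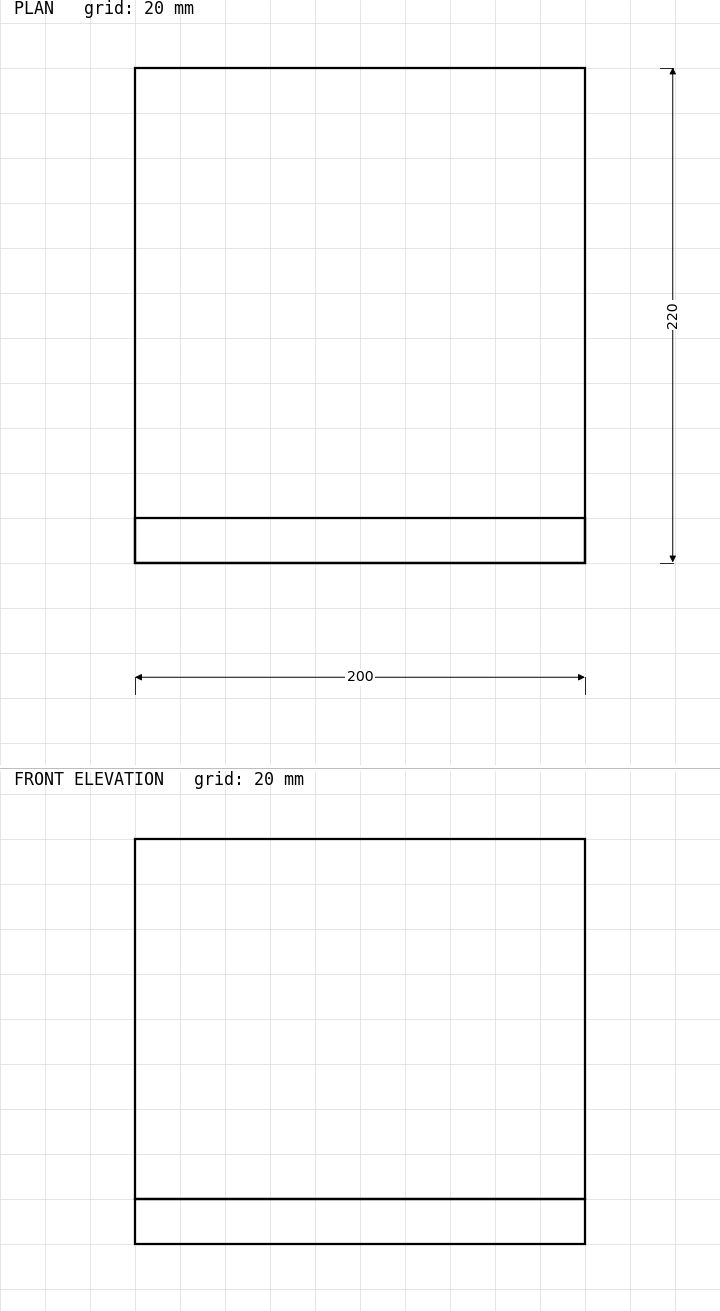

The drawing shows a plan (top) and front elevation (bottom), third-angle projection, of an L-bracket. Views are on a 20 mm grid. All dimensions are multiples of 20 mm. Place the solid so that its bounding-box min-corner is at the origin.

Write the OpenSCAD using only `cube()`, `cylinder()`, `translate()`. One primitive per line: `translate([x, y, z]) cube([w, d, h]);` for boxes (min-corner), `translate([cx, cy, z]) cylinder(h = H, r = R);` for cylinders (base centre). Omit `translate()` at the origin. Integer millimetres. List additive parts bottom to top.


cube([200, 220, 20]);
translate([0, 0, 20]) cube([200, 20, 160]);


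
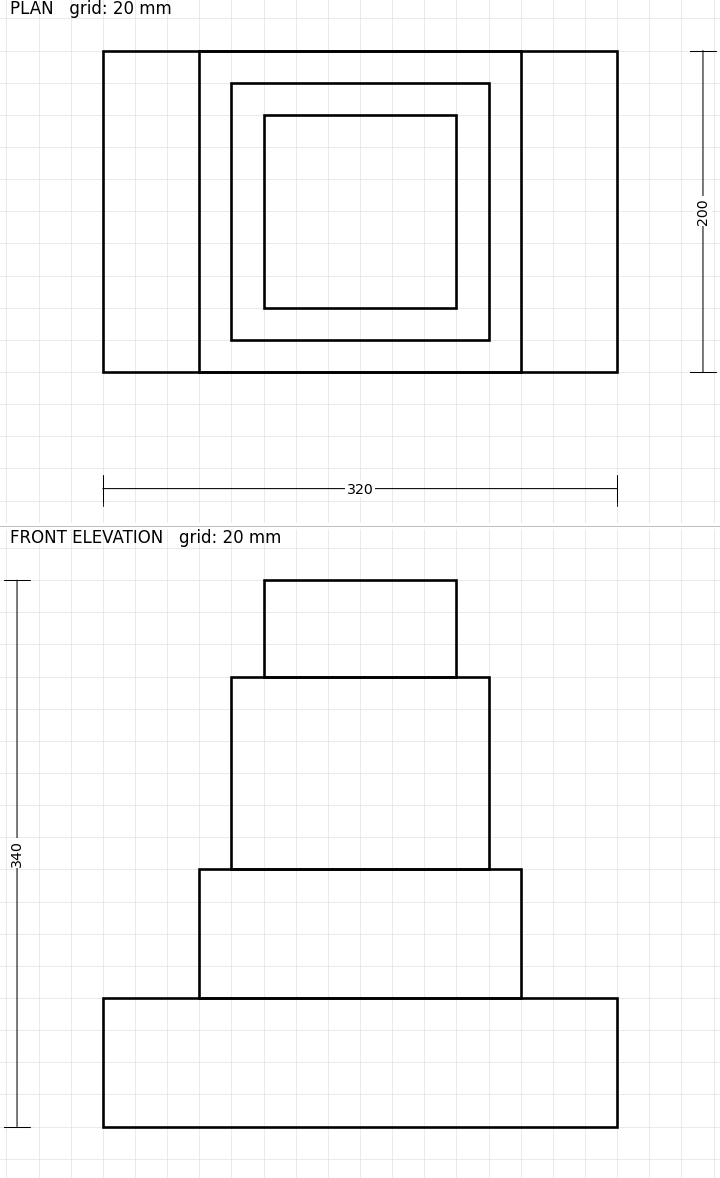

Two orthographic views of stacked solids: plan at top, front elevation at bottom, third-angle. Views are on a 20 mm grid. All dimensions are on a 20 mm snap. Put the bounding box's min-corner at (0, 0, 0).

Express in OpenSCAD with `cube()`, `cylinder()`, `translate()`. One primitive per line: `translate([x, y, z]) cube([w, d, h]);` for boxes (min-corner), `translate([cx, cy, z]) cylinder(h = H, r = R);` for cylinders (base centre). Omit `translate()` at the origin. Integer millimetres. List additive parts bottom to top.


cube([320, 200, 80]);
translate([60, 0, 80]) cube([200, 200, 80]);
translate([80, 20, 160]) cube([160, 160, 120]);
translate([100, 40, 280]) cube([120, 120, 60]);
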